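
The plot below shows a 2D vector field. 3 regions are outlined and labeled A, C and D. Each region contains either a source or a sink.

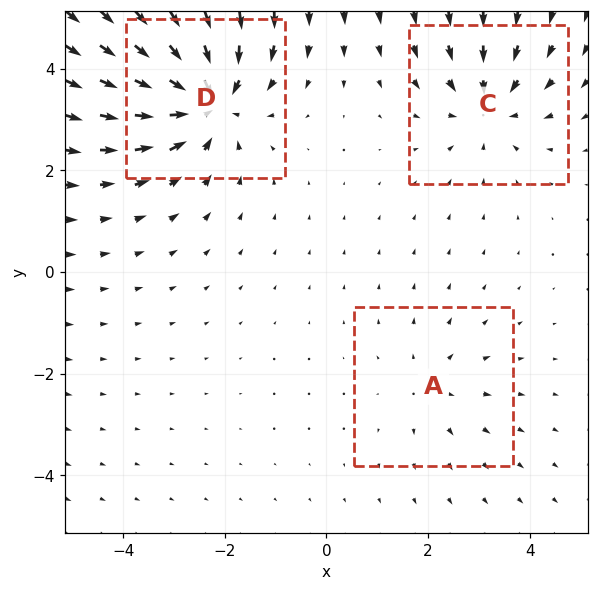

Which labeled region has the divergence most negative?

D

Divergence at each region's feature centre — A: about +2, C: about -3, D: about -5. Region D is most negative.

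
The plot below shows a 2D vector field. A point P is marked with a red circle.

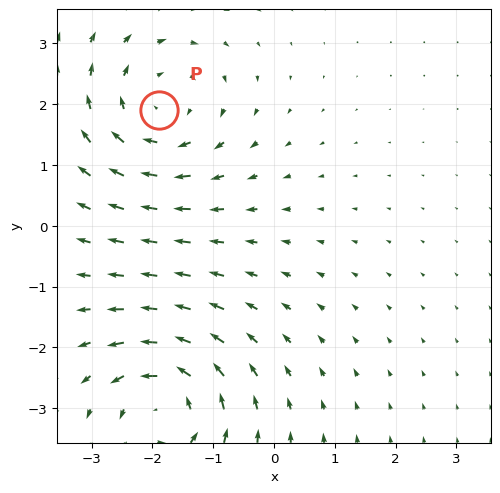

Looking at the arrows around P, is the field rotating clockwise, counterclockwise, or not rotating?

Near P at (-1.9, 1.9) the arrows circulate clockwise. The curl (z-component) there is about -4; negative curl means clockwise rotation.

clockwise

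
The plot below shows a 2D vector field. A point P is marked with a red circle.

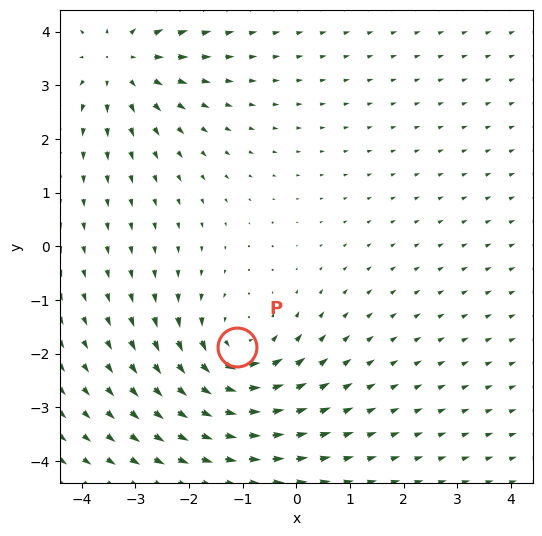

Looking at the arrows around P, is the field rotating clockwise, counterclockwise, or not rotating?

Near P at (-1.1, -1.9) the arrows circulate counterclockwise. The curl (z-component) there is about +4; positive curl means counterclockwise rotation.

counterclockwise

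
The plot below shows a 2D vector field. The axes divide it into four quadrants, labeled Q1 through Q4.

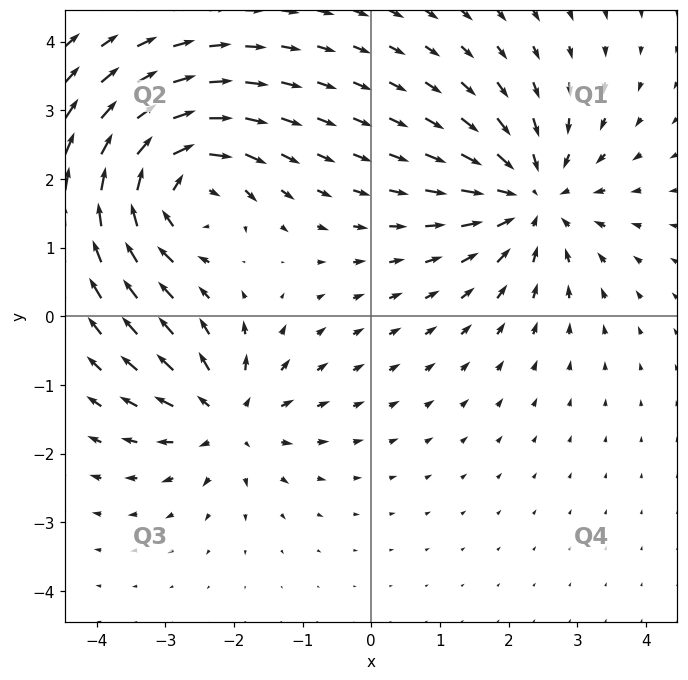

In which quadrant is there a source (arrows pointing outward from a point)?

The source sits at approximately (-2.1, -1.5), which lies in quadrant Q3. The divergence there is about +5, positive as expected for a source.

Q3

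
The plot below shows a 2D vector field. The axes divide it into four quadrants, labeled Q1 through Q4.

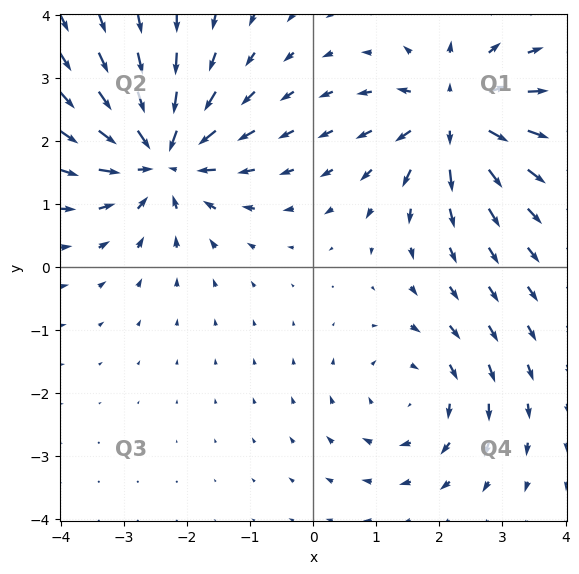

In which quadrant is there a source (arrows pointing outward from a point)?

Q1

The source sits at approximately (2.2, 2.4), which lies in quadrant Q1. The divergence there is about +5, positive as expected for a source.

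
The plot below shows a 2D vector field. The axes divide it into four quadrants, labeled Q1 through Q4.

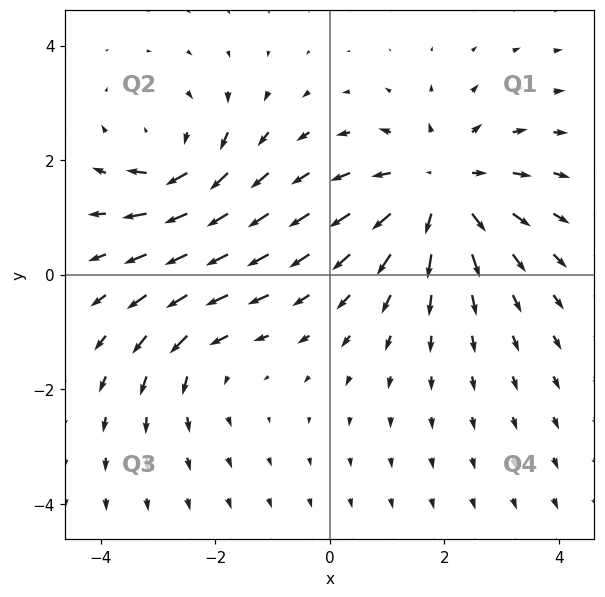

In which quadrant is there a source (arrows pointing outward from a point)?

Q1

The source sits at approximately (1.9, 1.5), which lies in quadrant Q1. The divergence there is about +4, positive as expected for a source.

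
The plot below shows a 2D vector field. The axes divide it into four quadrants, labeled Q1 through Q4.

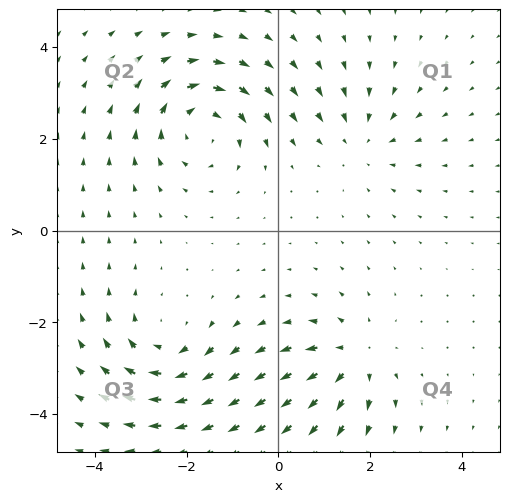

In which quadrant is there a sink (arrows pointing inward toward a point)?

Q1

The sink sits at approximately (1.8, 2.0), which lies in quadrant Q1. The divergence there is about -3, negative as expected for a sink.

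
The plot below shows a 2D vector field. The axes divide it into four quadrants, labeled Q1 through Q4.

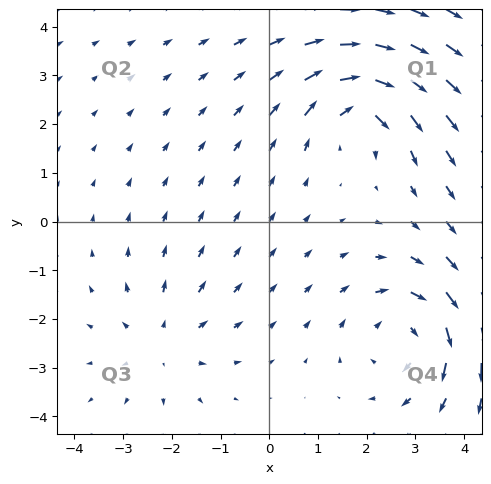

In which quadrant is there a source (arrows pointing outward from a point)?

Q3

The source sits at approximately (-2.2, -2.5), which lies in quadrant Q3. The divergence there is about +2, positive as expected for a source.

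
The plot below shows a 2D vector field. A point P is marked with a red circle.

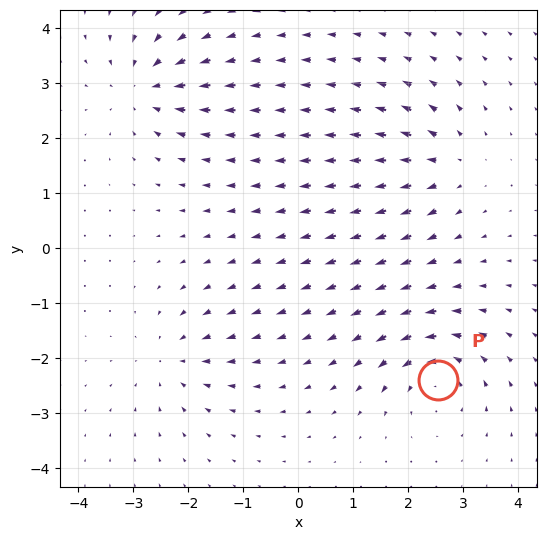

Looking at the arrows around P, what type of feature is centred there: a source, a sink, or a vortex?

vortex

At P (2.5, -2.4) the arrows circulate counterclockwise. Divergence ≈0, curl about +6 — near-zero divergence with nonzero curl is a vortex.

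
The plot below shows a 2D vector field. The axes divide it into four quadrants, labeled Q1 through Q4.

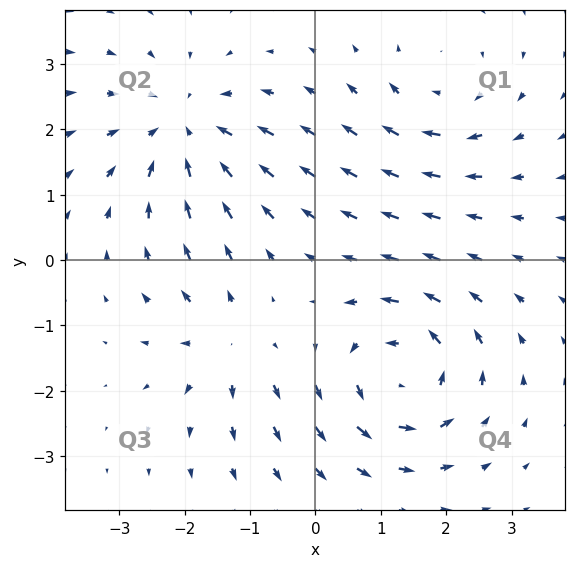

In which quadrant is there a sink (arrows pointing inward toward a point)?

Q2

The sink sits at approximately (-2.0, 2.0), which lies in quadrant Q2. The divergence there is about -4, negative as expected for a sink.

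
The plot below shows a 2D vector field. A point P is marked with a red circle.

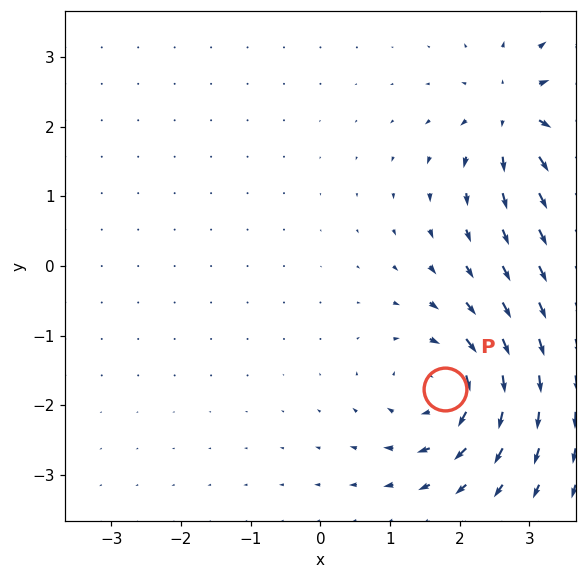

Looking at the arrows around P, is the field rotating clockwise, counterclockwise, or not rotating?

clockwise

Near P at (1.8, -1.8) the arrows circulate clockwise. The curl (z-component) there is about -6; negative curl means clockwise rotation.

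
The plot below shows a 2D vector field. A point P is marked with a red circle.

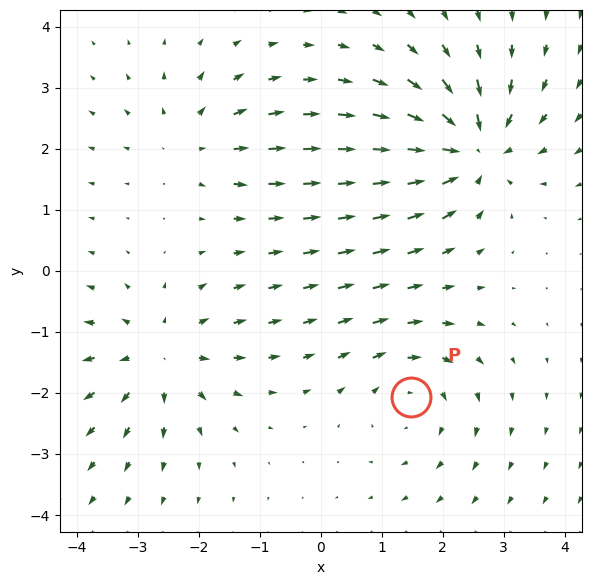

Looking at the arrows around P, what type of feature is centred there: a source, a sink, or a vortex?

vortex

At P (1.5, -2.1) the arrows circulate clockwise. Divergence ≈0, curl about -3 — near-zero divergence with nonzero curl is a vortex.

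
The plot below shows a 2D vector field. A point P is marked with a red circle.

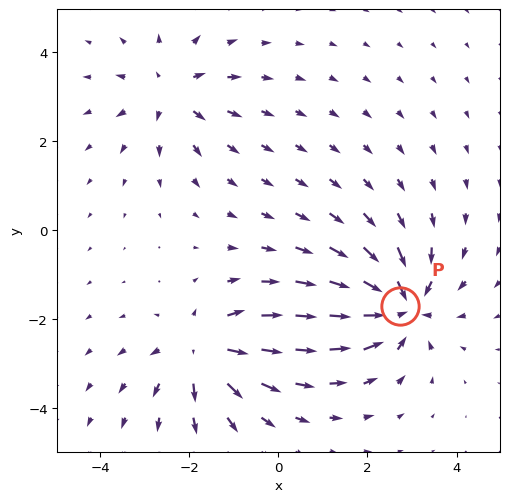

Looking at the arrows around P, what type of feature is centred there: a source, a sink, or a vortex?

sink

At P (2.7, -1.7) the arrows converge inward. Divergence about -6, curl ≈0 — negative divergence with near-zero curl is a sink.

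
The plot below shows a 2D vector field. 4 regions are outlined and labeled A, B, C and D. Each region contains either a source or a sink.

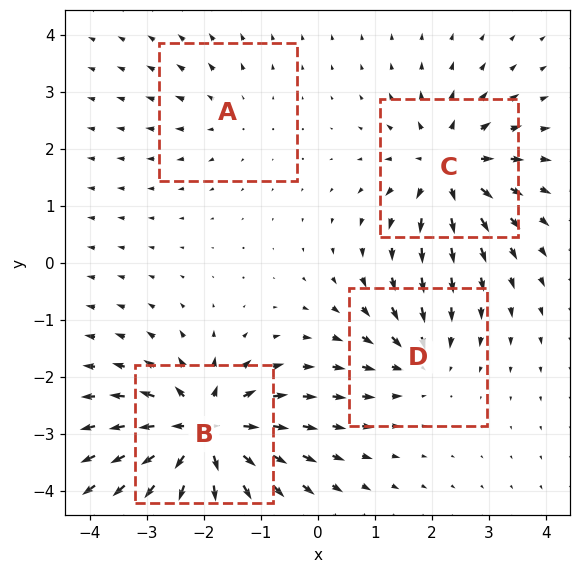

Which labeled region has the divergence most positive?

B

Divergence at each region's feature centre — A: about +3, B: about +9, C: about +6, D: about -4. Region B is most positive.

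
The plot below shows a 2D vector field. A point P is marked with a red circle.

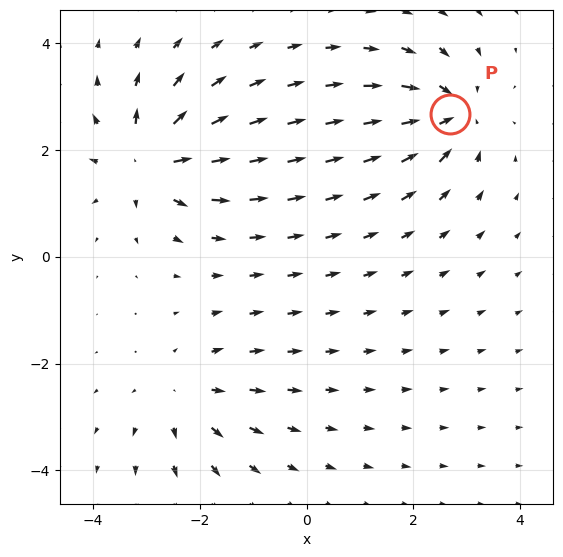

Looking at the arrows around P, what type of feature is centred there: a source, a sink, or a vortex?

At P (2.7, 2.7) the arrows converge inward. Divergence about -4, curl ≈0 — negative divergence with near-zero curl is a sink.

sink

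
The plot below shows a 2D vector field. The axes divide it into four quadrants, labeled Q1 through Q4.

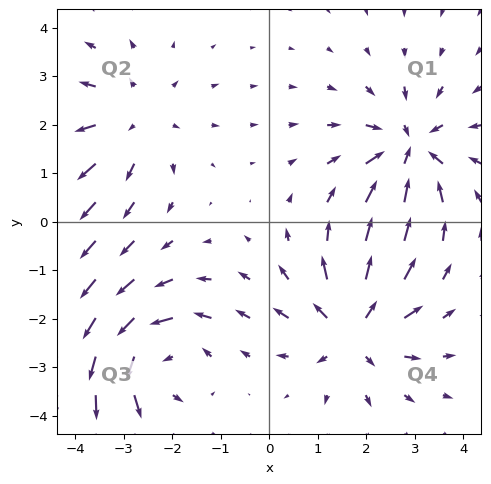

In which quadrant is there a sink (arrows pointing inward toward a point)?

Q1

The sink sits at approximately (2.9, 1.5), which lies in quadrant Q1. The divergence there is about -6, negative as expected for a sink.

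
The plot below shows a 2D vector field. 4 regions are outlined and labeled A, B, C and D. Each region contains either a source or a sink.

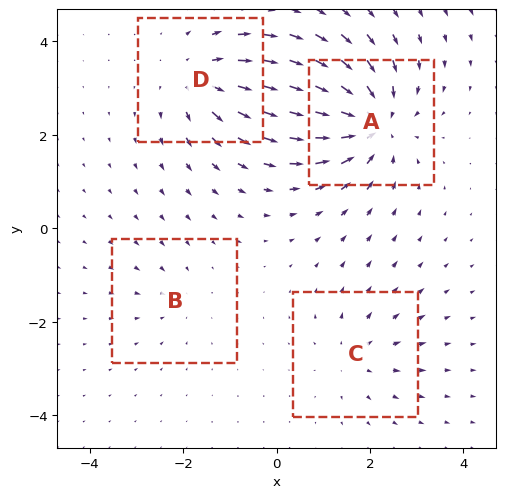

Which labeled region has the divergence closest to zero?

Divergence at each region's feature centre — A: about -7, B: about -2, C: about +3, D: about +5. Region B is closest to zero.

B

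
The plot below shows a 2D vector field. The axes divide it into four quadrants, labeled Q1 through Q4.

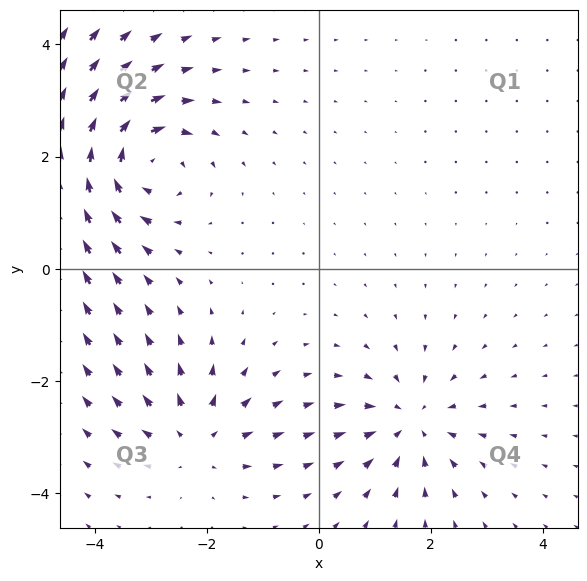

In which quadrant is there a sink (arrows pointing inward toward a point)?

Q4

The sink sits at approximately (1.6, -2.8), which lies in quadrant Q4. The divergence there is about -4, negative as expected for a sink.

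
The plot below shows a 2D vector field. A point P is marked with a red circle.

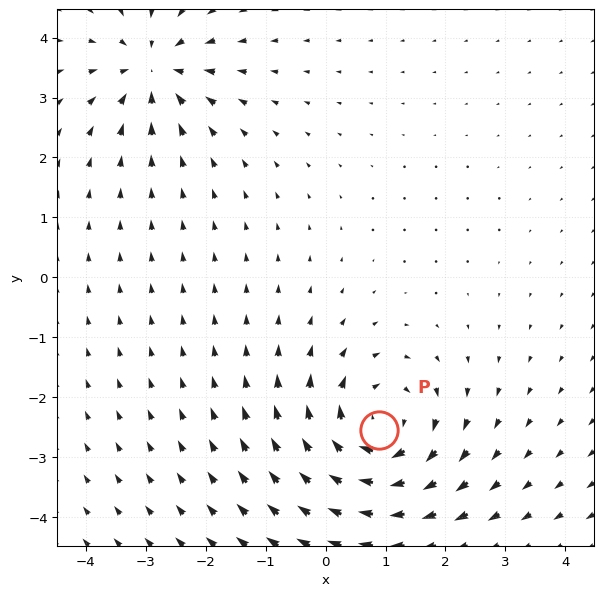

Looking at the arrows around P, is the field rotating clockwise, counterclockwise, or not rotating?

Near P at (0.9, -2.6) the arrows circulate clockwise. The curl (z-component) there is about -4; negative curl means clockwise rotation.

clockwise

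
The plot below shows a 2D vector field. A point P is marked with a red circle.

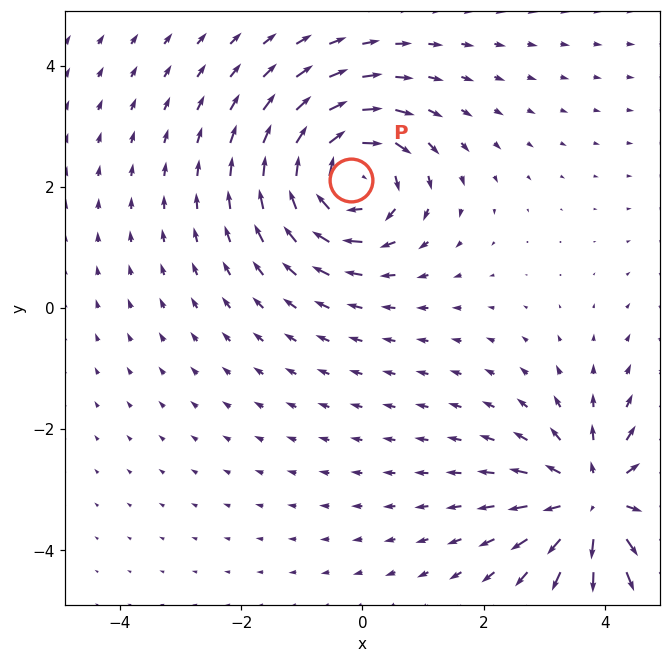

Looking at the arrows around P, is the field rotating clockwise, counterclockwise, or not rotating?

Near P at (-0.2, 2.1) the arrows circulate clockwise. The curl (z-component) there is about -4; negative curl means clockwise rotation.

clockwise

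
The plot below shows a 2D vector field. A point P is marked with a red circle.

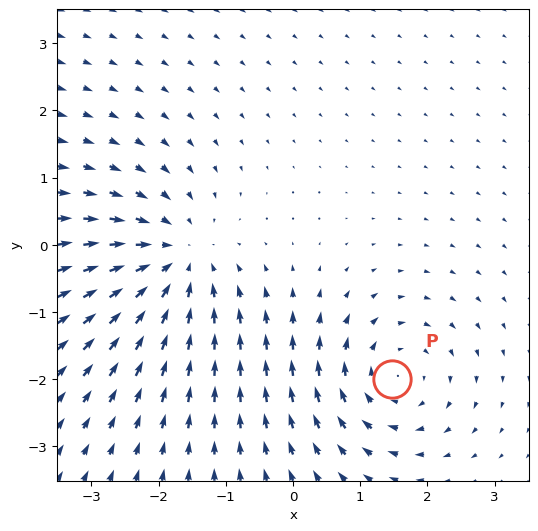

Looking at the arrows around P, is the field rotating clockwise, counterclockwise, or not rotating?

clockwise

Near P at (1.5, -2.0) the arrows circulate clockwise. The curl (z-component) there is about -3; negative curl means clockwise rotation.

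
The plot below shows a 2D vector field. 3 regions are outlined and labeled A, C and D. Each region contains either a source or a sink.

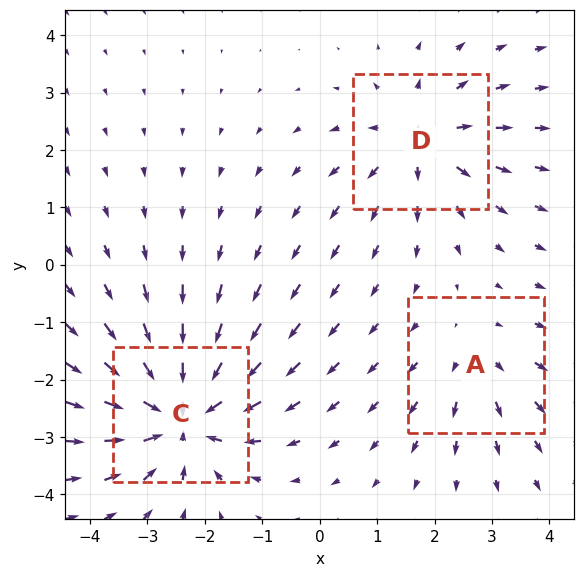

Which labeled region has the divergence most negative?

Divergence at each region's feature centre — A: about +2, C: about -5, D: about +3. Region C is most negative.

C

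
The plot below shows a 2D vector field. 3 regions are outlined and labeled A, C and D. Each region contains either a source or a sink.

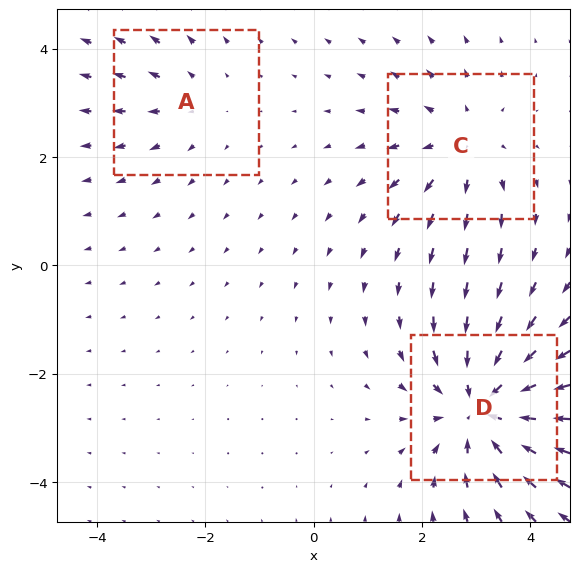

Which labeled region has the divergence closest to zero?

A

Divergence at each region's feature centre — A: about +2, C: about +3, D: about -5. Region A is closest to zero.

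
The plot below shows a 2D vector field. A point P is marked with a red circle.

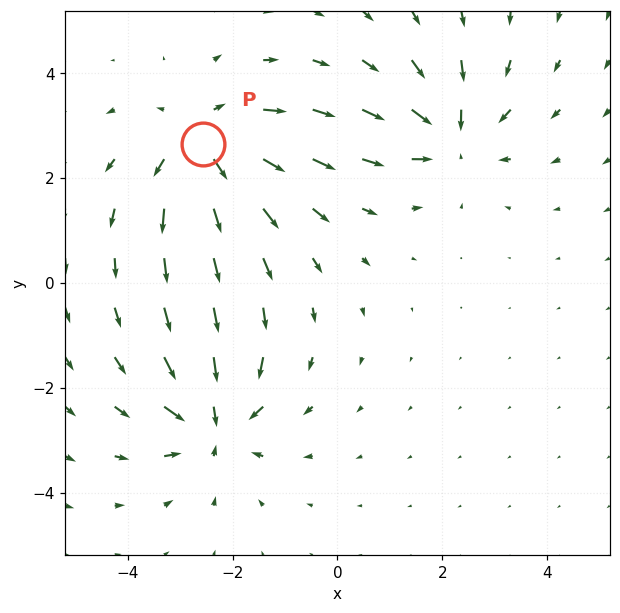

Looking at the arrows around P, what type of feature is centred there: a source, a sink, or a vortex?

source

At P (-2.6, 2.7) the arrows spread outward. Divergence about +4, curl ≈0 — positive divergence with near-zero curl is a source.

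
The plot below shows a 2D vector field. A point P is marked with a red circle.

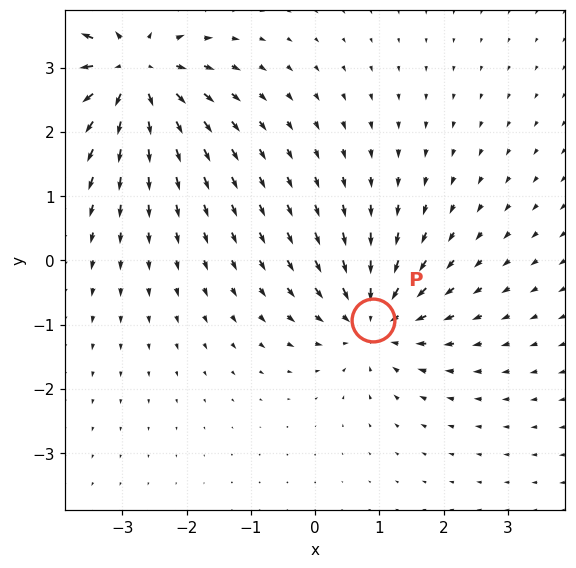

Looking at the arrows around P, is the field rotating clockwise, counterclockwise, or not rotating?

not rotating

Near P at (0.9, -0.9) the arrows show no circulation. The curl there is ≈0.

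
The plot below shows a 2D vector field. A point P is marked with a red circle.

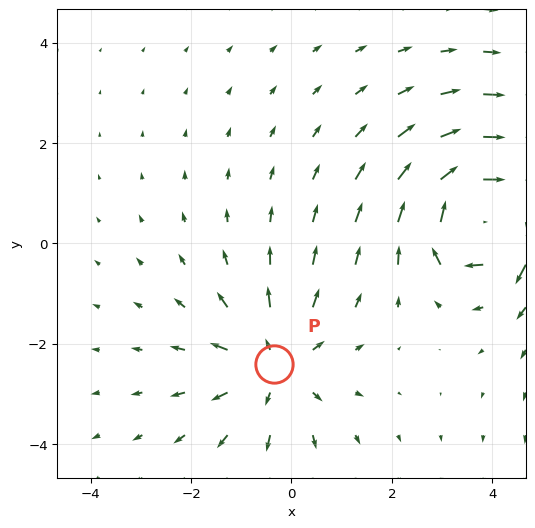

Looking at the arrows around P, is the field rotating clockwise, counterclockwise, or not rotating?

not rotating

Near P at (-0.3, -2.4) the arrows show no circulation. The curl there is ≈0.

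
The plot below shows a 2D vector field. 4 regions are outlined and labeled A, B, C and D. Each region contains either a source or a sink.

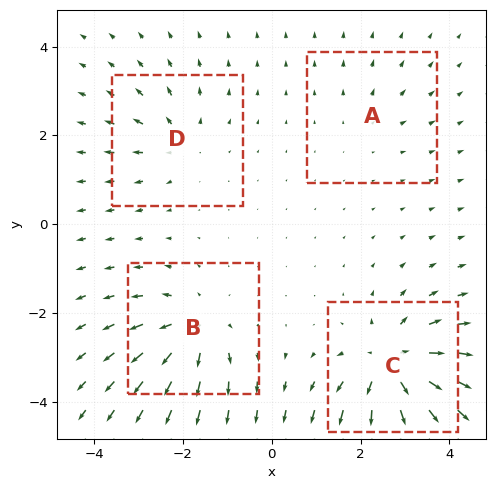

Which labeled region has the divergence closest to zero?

A

Divergence at each region's feature centre — A: about +2, B: about +5, C: about +8, D: about +4. Region A is closest to zero.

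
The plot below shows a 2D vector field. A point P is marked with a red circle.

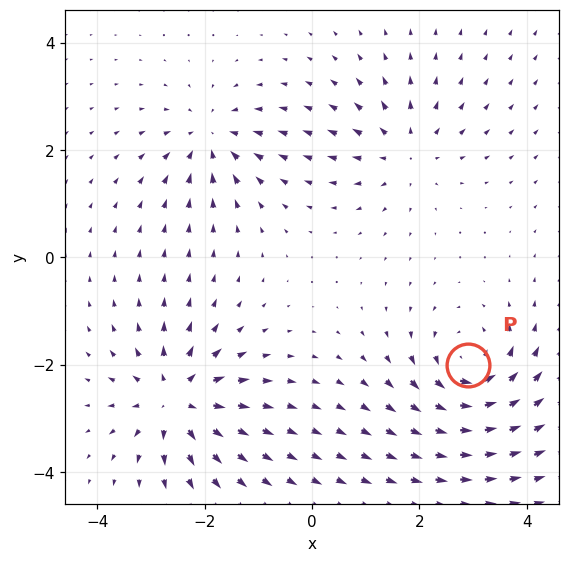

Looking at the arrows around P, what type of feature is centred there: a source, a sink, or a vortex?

vortex

At P (2.9, -2.0) the arrows circulate counterclockwise. Divergence ≈0, curl about +6 — near-zero divergence with nonzero curl is a vortex.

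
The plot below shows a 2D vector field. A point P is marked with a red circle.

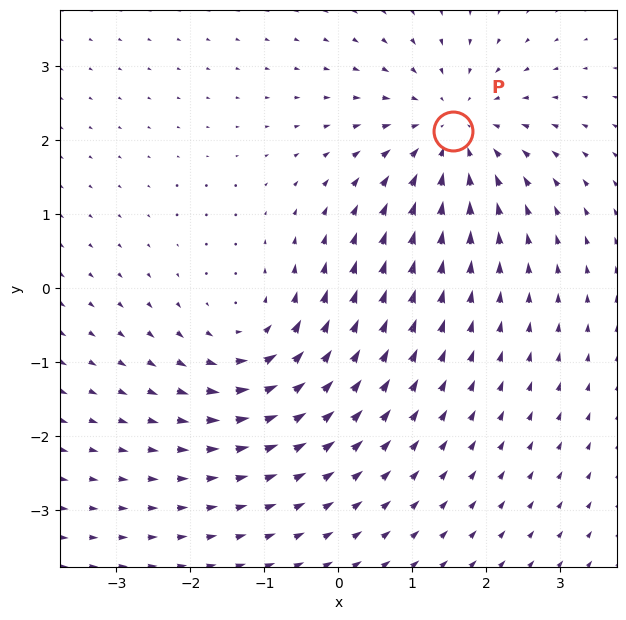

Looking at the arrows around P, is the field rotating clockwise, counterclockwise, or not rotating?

not rotating

Near P at (1.5, 2.1) the arrows show no circulation. The curl there is ≈0.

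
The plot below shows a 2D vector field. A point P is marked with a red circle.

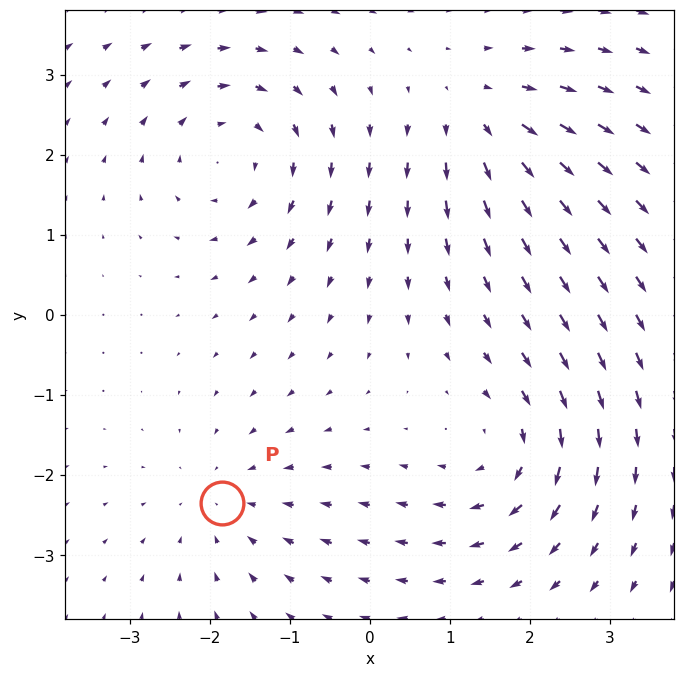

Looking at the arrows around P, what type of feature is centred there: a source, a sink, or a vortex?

At P (-1.8, -2.3) the arrows converge inward. Divergence about -3, curl ≈0 — negative divergence with near-zero curl is a sink.

sink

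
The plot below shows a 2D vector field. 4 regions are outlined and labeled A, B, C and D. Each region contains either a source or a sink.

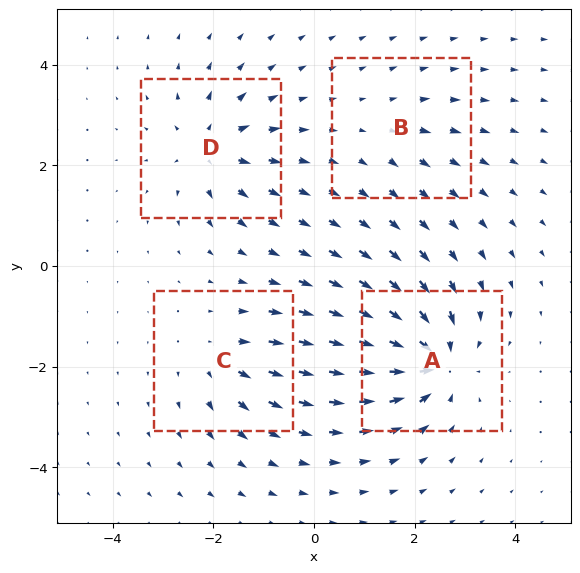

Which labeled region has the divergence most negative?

Divergence at each region's feature centre — A: about -8, B: about +2, C: about +4, D: about +5. Region A is most negative.

A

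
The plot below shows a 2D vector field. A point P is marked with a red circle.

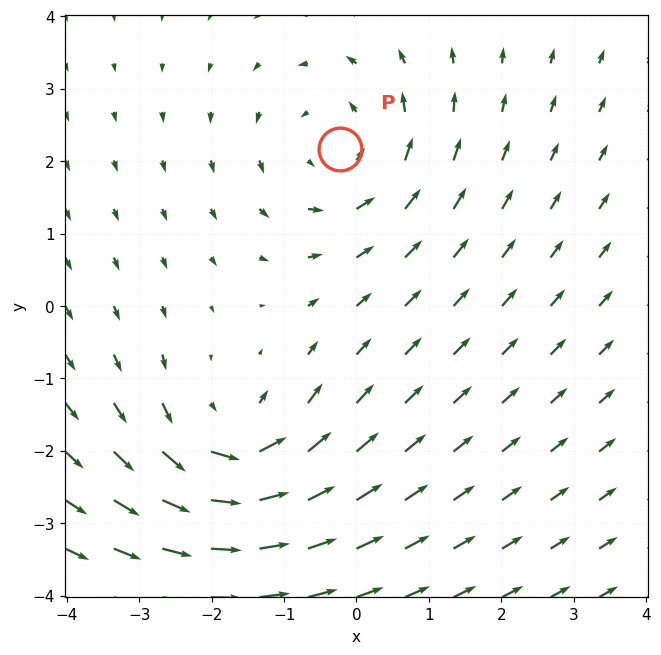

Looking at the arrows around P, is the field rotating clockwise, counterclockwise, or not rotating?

Near P at (-0.2, 2.2) the arrows circulate counterclockwise. The curl (z-component) there is about +2; positive curl means counterclockwise rotation.

counterclockwise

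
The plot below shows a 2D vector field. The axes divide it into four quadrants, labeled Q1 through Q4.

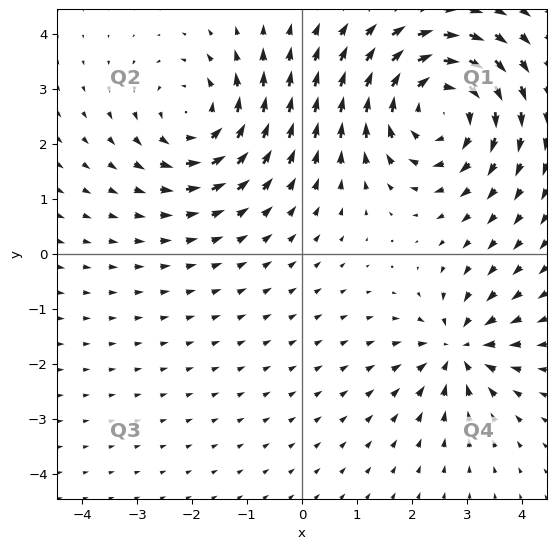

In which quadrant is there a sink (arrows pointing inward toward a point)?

The sink sits at approximately (2.8, -1.7), which lies in quadrant Q4. The divergence there is about -4, negative as expected for a sink.

Q4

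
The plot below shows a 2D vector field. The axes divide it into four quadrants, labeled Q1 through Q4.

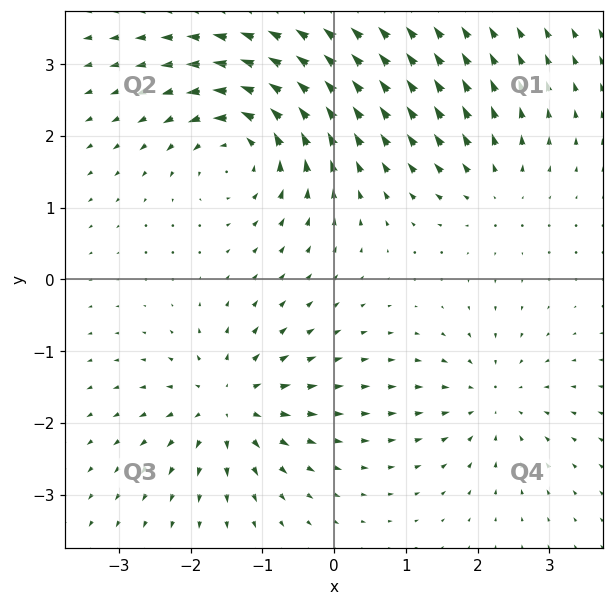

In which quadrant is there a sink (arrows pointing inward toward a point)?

Q4

The sink sits at approximately (2.2, -1.7), which lies in quadrant Q4. The divergence there is about -4, negative as expected for a sink.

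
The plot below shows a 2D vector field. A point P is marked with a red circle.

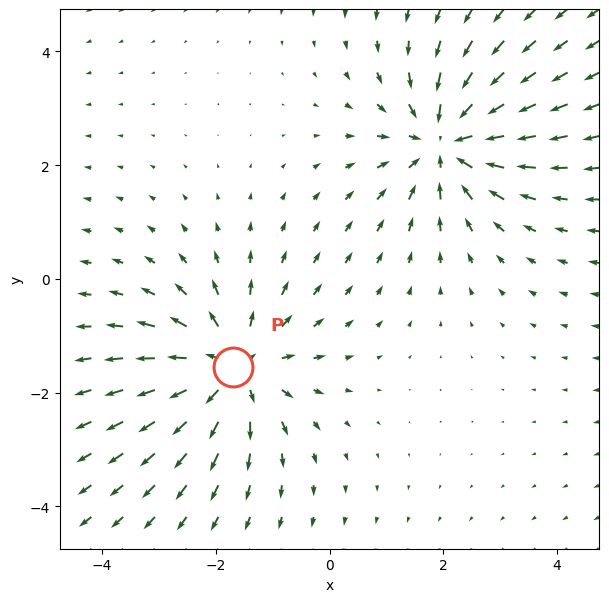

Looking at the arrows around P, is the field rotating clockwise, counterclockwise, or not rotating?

Near P at (-1.7, -1.6) the arrows show no circulation. The curl there is ≈0.

not rotating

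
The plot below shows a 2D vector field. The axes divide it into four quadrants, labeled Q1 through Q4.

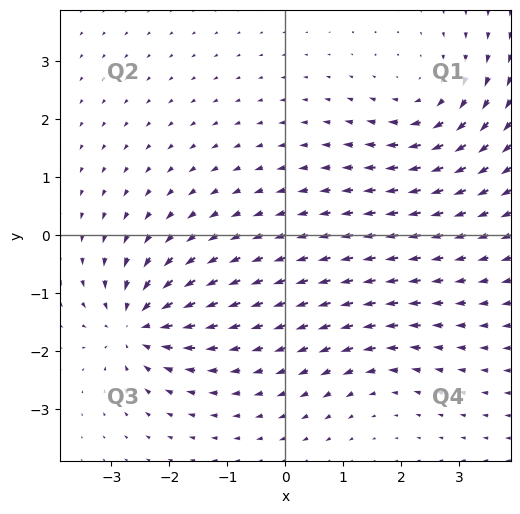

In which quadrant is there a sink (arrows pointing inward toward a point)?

Q3

The sink sits at approximately (-2.6, -1.5), which lies in quadrant Q3. The divergence there is about -7, negative as expected for a sink.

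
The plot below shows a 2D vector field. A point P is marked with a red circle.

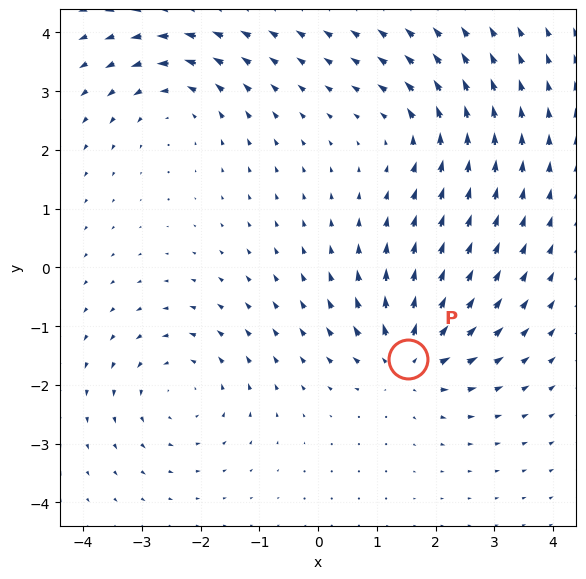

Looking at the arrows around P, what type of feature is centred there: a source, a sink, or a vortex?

source

At P (1.5, -1.6) the arrows spread outward. Divergence about +6, curl ≈0 — positive divergence with near-zero curl is a source.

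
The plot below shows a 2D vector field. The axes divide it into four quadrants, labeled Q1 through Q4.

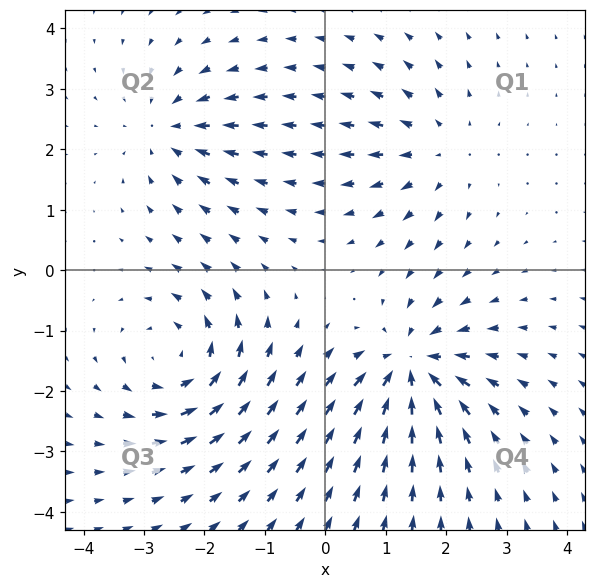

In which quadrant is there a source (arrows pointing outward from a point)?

Q1

The source sits at approximately (1.9, 2.0), which lies in quadrant Q1. The divergence there is about +3, positive as expected for a source.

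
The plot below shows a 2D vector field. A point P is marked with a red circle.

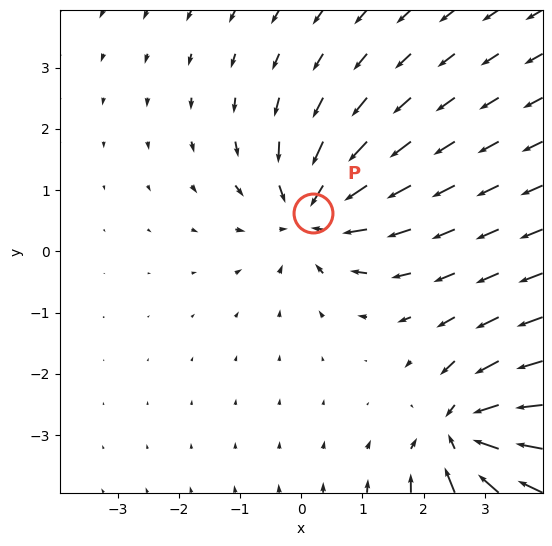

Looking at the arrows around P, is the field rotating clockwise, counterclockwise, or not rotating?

Near P at (0.2, 0.6) the arrows show no circulation. The curl there is ≈0.

not rotating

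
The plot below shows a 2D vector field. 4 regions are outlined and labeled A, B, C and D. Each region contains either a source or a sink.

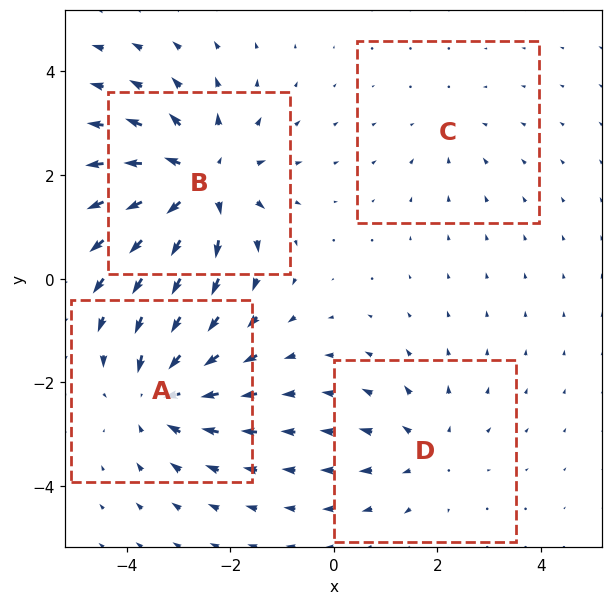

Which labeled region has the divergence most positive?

Divergence at each region's feature centre — A: about -5, B: about +6, C: about -2, D: about +3. Region B is most positive.

B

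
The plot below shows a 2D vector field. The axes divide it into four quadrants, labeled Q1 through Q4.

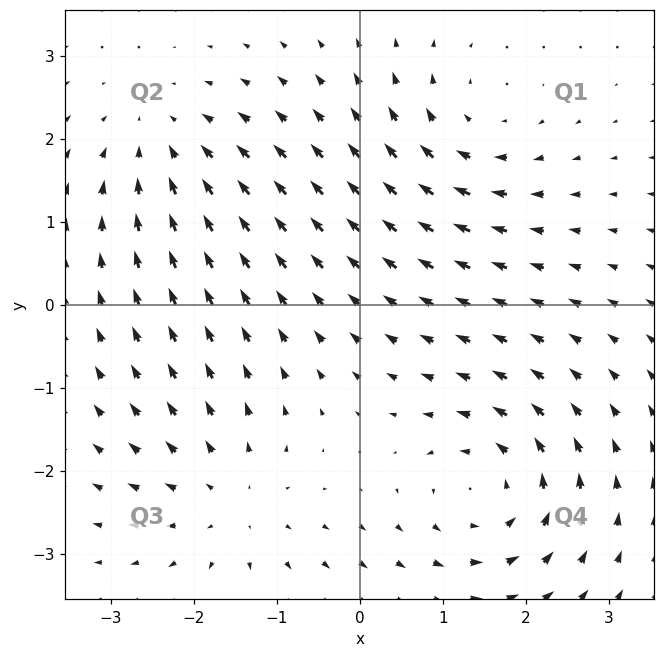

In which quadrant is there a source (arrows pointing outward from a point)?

The source sits at approximately (-1.6, -2.4), which lies in quadrant Q3. The divergence there is about +4, positive as expected for a source.

Q3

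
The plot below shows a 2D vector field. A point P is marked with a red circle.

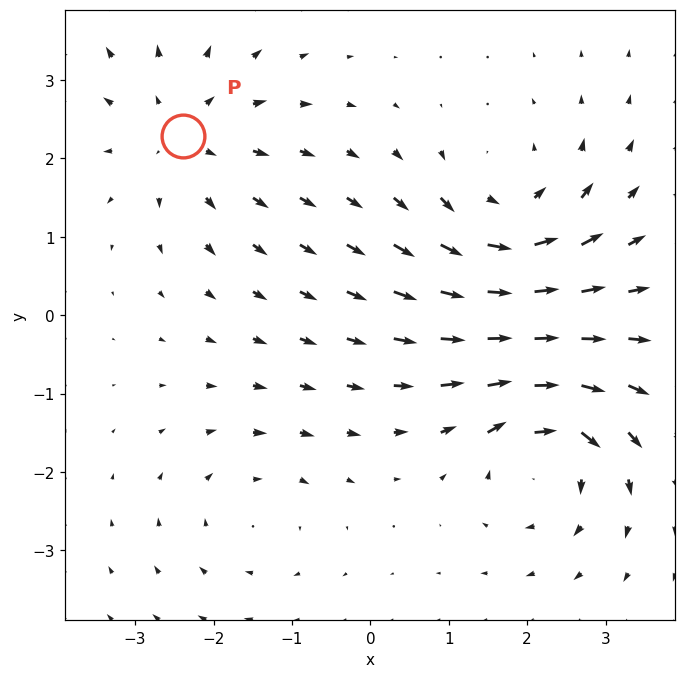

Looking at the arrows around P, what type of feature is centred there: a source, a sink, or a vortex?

source

At P (-2.4, 2.3) the arrows spread outward. Divergence about +3, curl ≈0 — positive divergence with near-zero curl is a source.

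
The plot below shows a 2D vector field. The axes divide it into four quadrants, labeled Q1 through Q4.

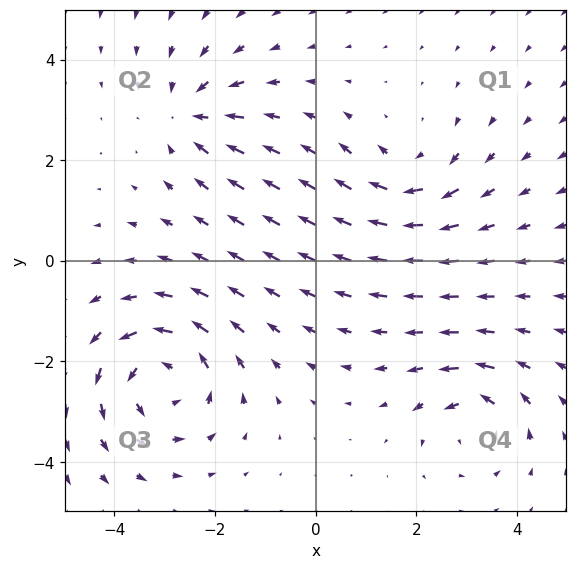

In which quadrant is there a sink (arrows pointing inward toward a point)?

The sink sits at approximately (-2.5, 2.9), which lies in quadrant Q2. The divergence there is about -3, negative as expected for a sink.

Q2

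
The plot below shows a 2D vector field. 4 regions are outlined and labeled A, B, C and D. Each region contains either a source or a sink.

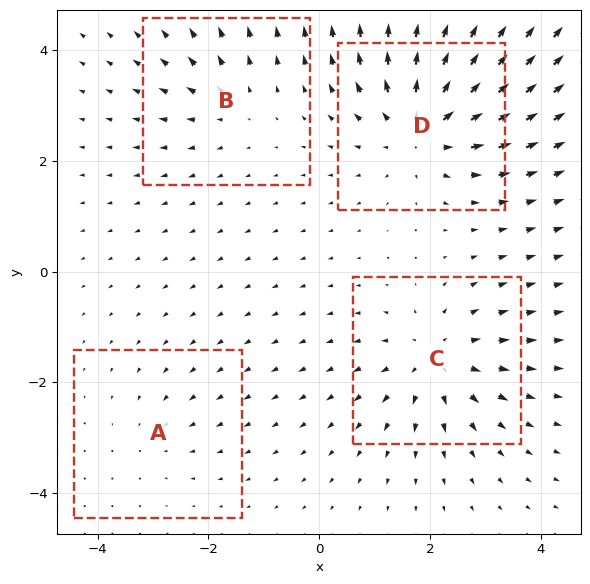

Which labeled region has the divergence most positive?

D

Divergence at each region's feature centre — A: about -2, B: about +3, C: about +5, D: about +7. Region D is most positive.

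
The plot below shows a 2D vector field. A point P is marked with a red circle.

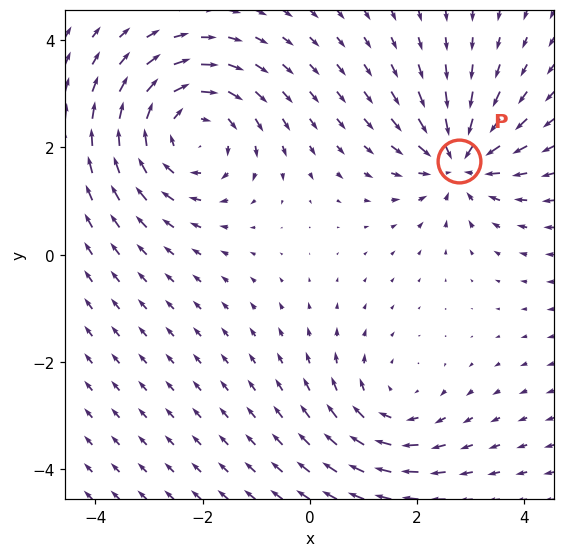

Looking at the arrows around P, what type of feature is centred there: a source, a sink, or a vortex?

sink

At P (2.8, 1.7) the arrows converge inward. Divergence about -4, curl ≈0 — negative divergence with near-zero curl is a sink.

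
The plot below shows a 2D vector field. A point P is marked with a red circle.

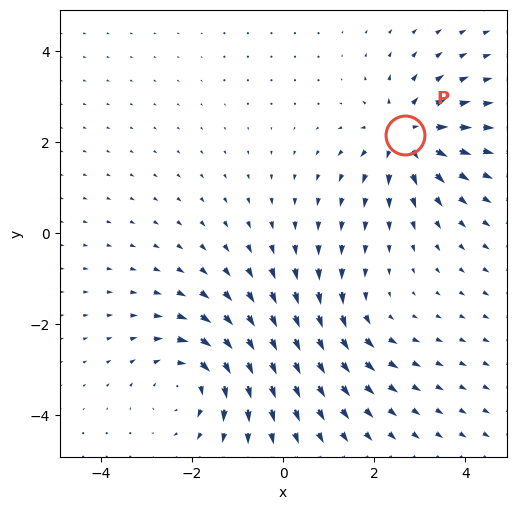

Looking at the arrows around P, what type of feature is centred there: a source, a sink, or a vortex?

source

At P (2.7, 2.1) the arrows spread outward. Divergence about +6, curl ≈0 — positive divergence with near-zero curl is a source.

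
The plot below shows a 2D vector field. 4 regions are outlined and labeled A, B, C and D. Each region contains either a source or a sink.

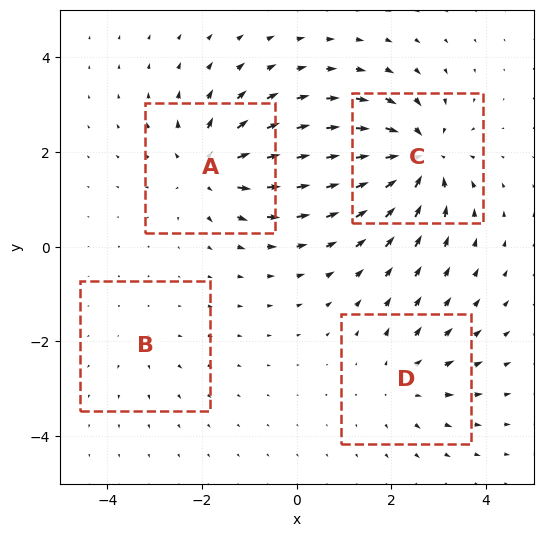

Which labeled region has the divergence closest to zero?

Divergence at each region's feature centre — A: about +6, B: about +2, C: about -7, D: about +3. Region B is closest to zero.

B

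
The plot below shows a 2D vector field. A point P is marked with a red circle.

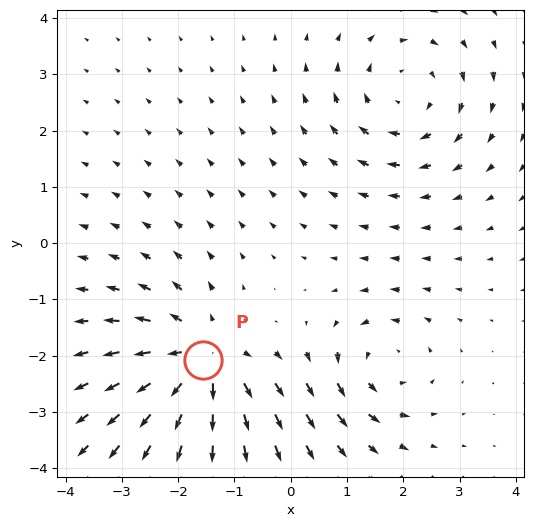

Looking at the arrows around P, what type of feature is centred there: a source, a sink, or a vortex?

source

At P (-1.6, -2.1) the arrows spread outward. Divergence about +5, curl ≈0 — positive divergence with near-zero curl is a source.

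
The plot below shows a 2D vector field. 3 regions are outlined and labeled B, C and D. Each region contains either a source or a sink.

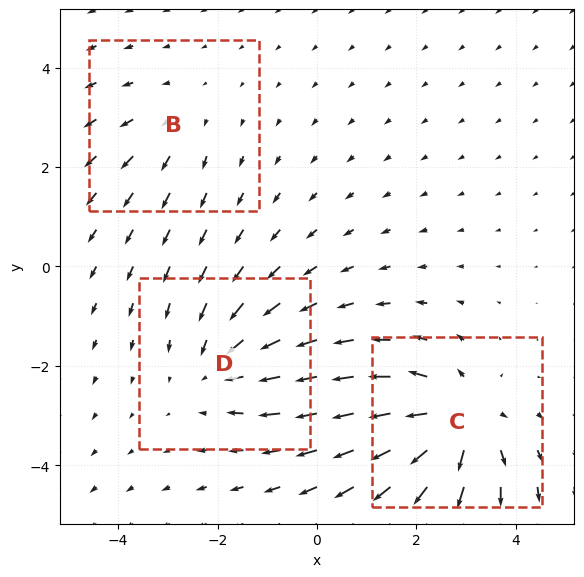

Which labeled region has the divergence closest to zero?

B

Divergence at each region's feature centre — B: about +2, C: about +4, D: about -3. Region B is closest to zero.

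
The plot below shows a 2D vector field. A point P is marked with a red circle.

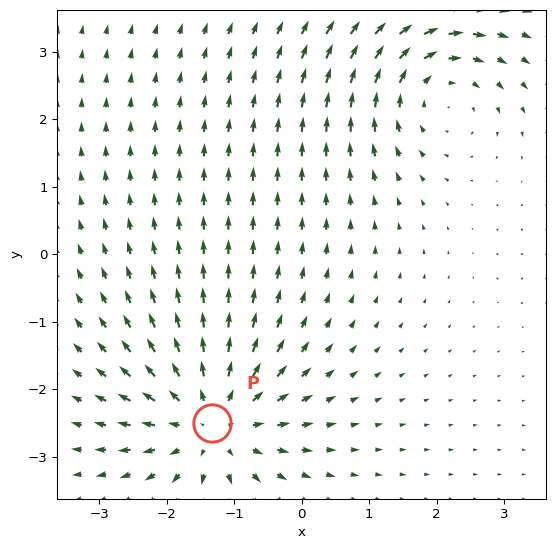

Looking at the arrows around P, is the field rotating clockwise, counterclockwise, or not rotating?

Near P at (-1.3, -2.5) the arrows show no circulation. The curl there is ≈0.

not rotating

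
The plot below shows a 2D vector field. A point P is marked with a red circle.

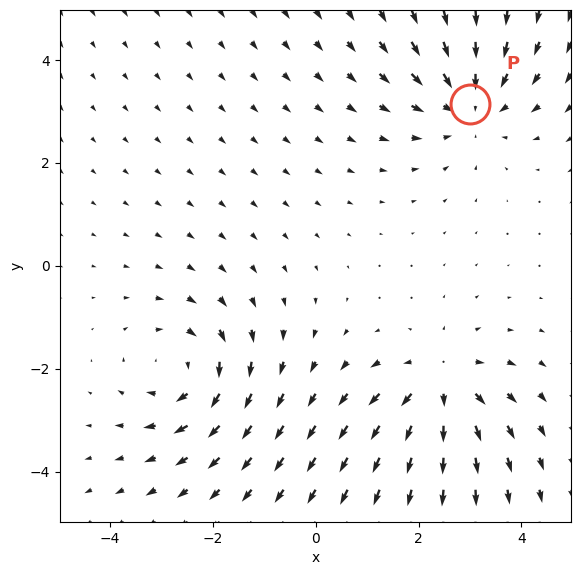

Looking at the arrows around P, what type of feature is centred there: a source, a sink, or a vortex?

At P (3.0, 3.1) the arrows converge inward. Divergence about -3, curl ≈0 — negative divergence with near-zero curl is a sink.

sink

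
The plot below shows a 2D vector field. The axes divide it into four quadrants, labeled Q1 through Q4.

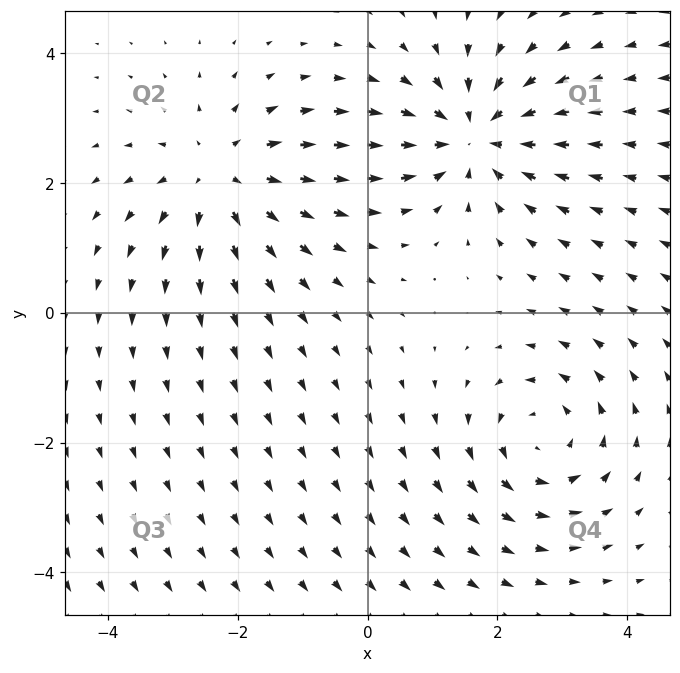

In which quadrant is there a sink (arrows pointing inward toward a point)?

Q1

The sink sits at approximately (1.7, 2.7), which lies in quadrant Q1. The divergence there is about -5, negative as expected for a sink.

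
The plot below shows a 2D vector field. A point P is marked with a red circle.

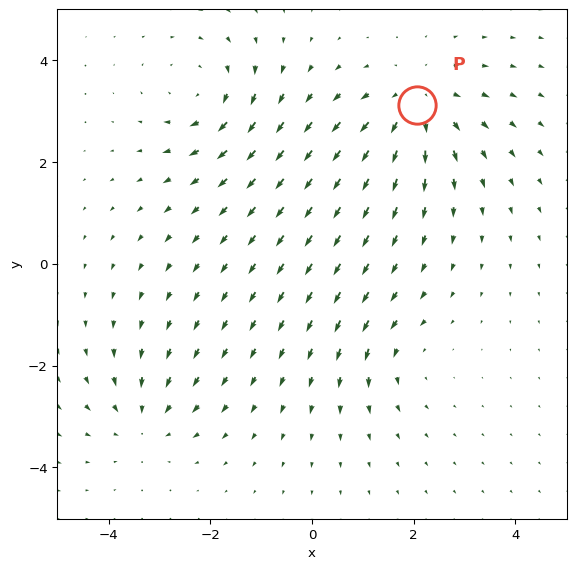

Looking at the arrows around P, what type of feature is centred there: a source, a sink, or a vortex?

source

At P (2.1, 3.1) the arrows spread outward. Divergence about +4, curl ≈0 — positive divergence with near-zero curl is a source.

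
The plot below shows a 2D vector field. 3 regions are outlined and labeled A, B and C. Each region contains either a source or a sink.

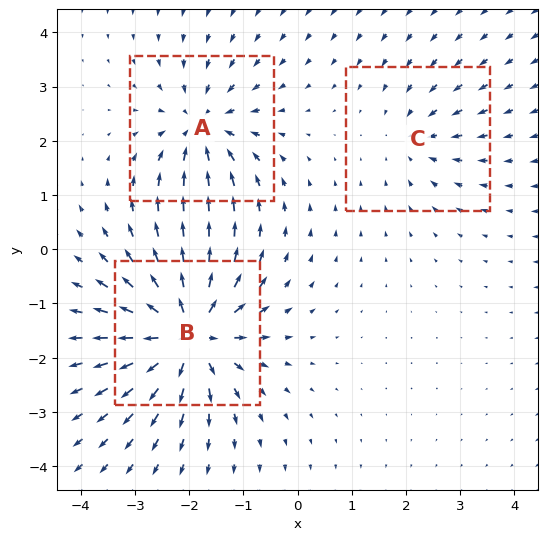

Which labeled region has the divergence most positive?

B

Divergence at each region's feature centre — A: about -4, B: about +6, C: about -2. Region B is most positive.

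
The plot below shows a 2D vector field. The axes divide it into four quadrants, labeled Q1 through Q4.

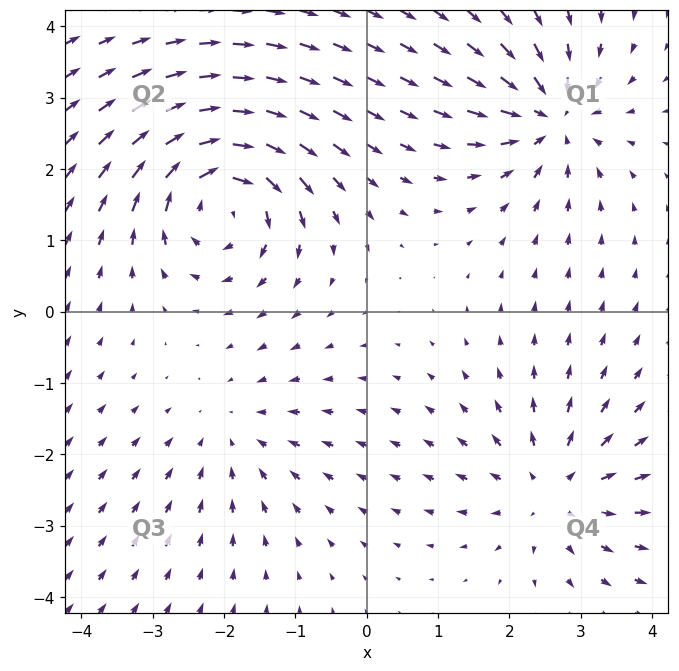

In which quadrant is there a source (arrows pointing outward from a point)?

The source sits at approximately (2.6, -2.5), which lies in quadrant Q4. The divergence there is about +4, positive as expected for a source.

Q4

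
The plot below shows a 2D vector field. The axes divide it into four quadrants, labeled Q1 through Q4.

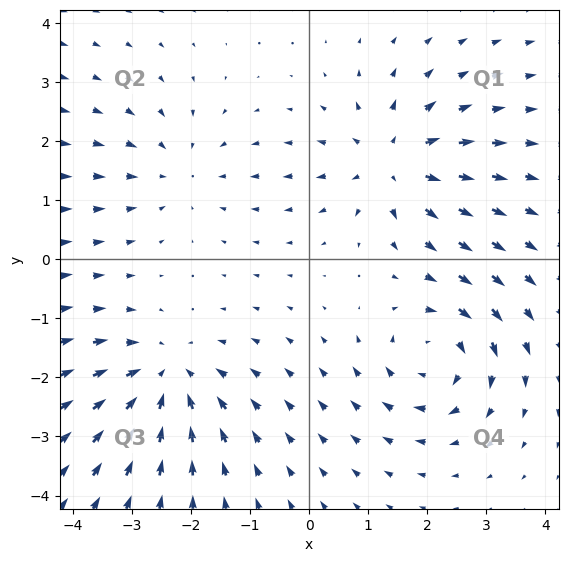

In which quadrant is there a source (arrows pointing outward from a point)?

Q1

The source sits at approximately (1.4, 1.6), which lies in quadrant Q1. The divergence there is about +4, positive as expected for a source.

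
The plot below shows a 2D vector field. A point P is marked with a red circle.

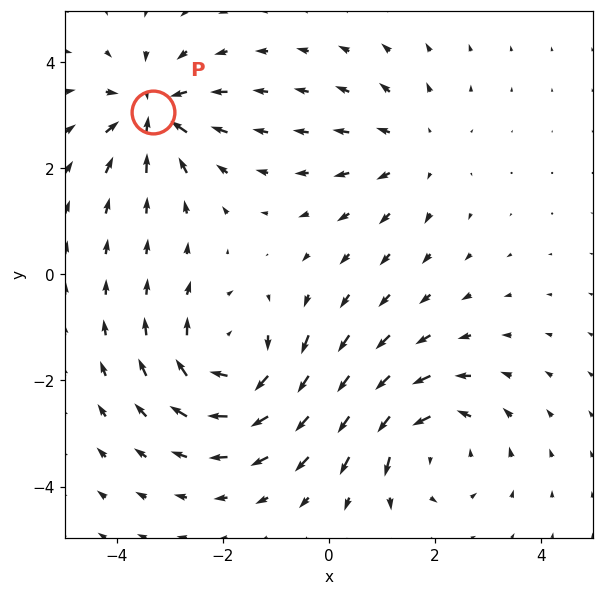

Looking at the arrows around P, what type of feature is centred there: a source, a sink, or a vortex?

sink

At P (-3.3, 3.1) the arrows converge inward. Divergence about -6, curl ≈0 — negative divergence with near-zero curl is a sink.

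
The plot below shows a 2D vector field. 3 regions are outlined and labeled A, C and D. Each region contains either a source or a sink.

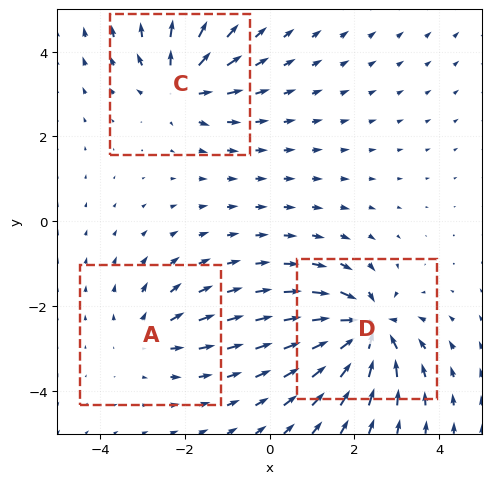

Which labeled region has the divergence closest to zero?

Divergence at each region's feature centre — A: about +3, C: about +4, D: about -6. Region A is closest to zero.

A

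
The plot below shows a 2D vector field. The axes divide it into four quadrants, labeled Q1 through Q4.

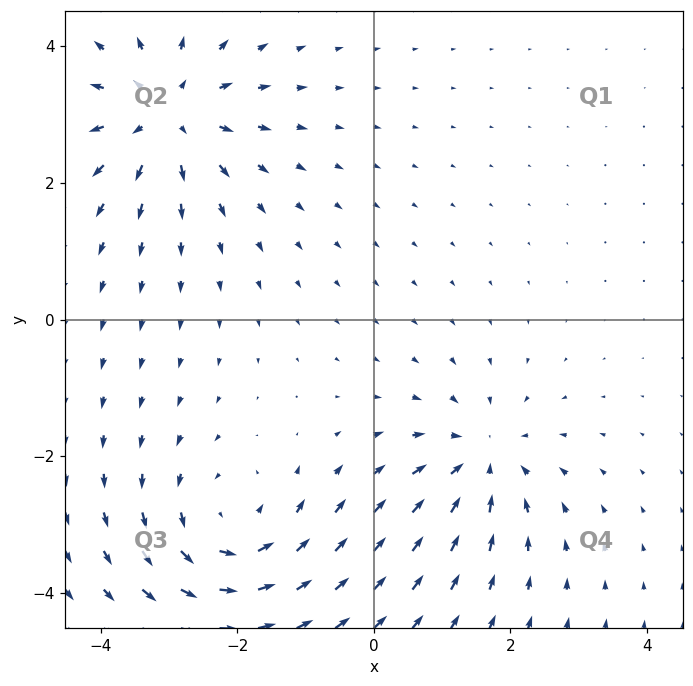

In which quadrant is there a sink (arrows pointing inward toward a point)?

Q4

The sink sits at approximately (1.6, -2.0), which lies in quadrant Q4. The divergence there is about -4, negative as expected for a sink.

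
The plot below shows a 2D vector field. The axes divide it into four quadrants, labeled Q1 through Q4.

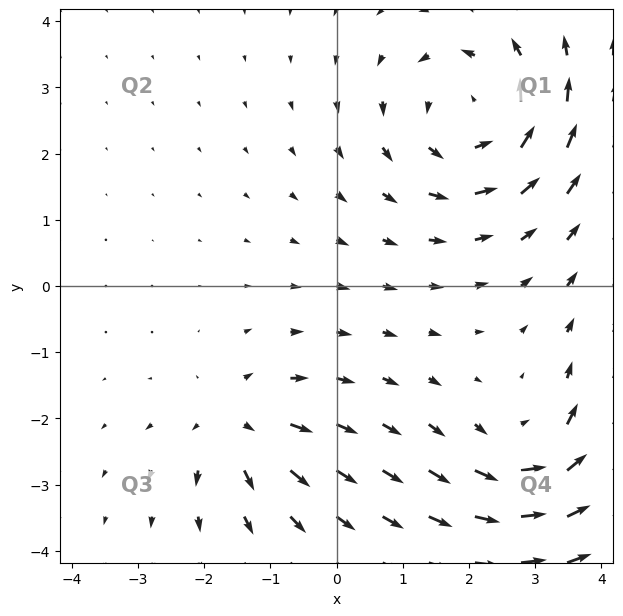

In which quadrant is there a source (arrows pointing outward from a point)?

The source sits at approximately (-1.5, -2.1), which lies in quadrant Q3. The divergence there is about +4, positive as expected for a source.

Q3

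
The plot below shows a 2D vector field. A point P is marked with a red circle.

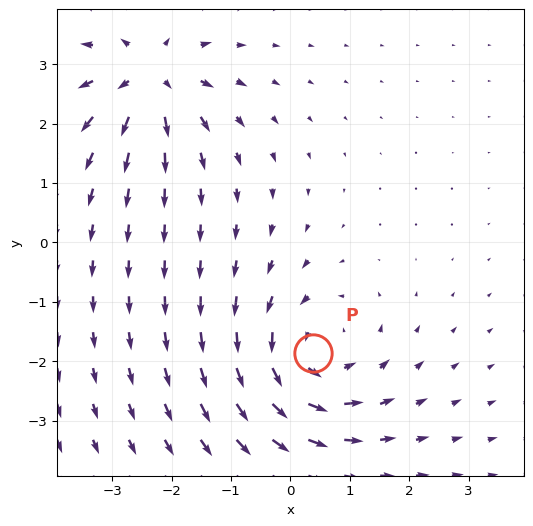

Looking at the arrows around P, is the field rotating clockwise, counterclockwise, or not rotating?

counterclockwise

Near P at (0.4, -1.9) the arrows circulate counterclockwise. The curl (z-component) there is about +4; positive curl means counterclockwise rotation.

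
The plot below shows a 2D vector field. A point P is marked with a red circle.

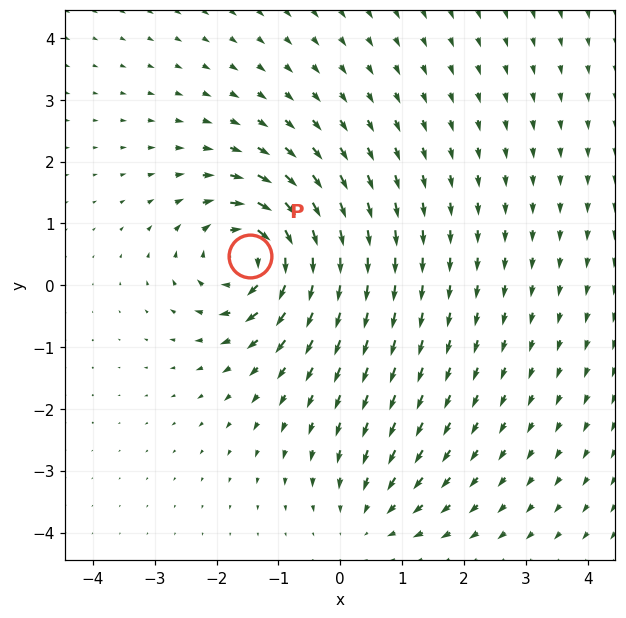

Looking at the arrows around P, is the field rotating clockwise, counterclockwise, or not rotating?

Near P at (-1.5, 0.5) the arrows circulate clockwise. The curl (z-component) there is about -7; negative curl means clockwise rotation.

clockwise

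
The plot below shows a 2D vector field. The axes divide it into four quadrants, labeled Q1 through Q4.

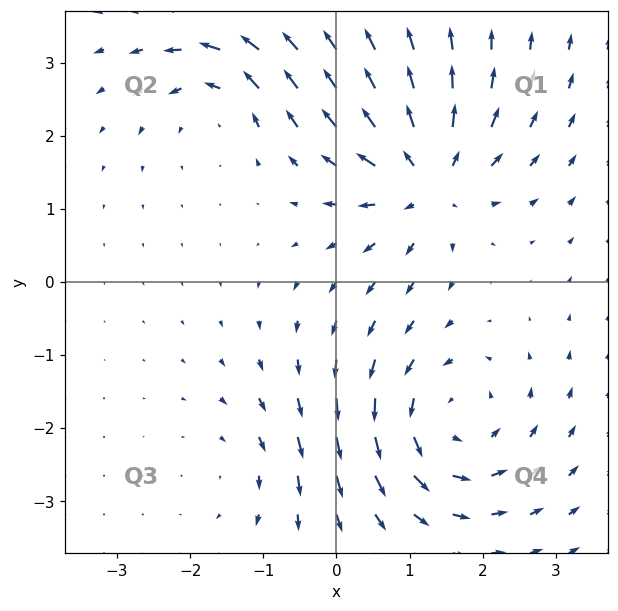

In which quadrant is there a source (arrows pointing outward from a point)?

The source sits at approximately (1.2, 1.4), which lies in quadrant Q1. The divergence there is about +6, positive as expected for a source.

Q1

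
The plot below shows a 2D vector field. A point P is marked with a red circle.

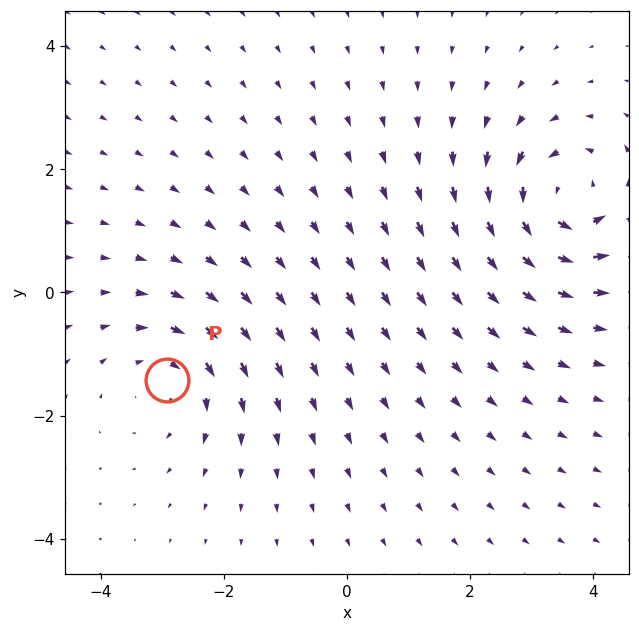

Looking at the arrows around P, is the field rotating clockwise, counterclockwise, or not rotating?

Near P at (-2.9, -1.4) the arrows circulate clockwise. The curl (z-component) there is about -3; negative curl means clockwise rotation.

clockwise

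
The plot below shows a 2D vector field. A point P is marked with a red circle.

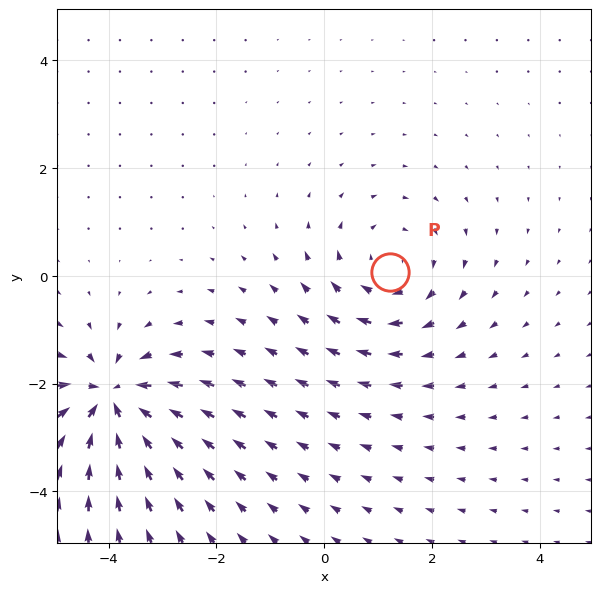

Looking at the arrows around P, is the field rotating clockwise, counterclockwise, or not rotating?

Near P at (1.2, 0.1) the arrows circulate clockwise. The curl (z-component) there is about -3; negative curl means clockwise rotation.

clockwise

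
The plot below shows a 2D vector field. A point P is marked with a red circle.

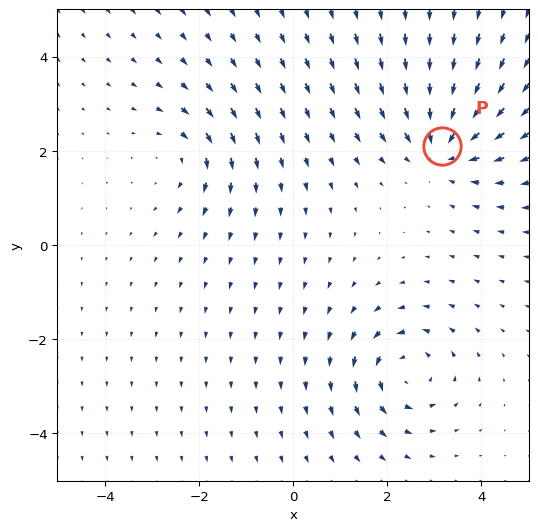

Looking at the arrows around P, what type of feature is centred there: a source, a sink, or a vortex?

sink

At P (3.2, 2.1) the arrows converge inward. Divergence about -5, curl ≈0 — negative divergence with near-zero curl is a sink.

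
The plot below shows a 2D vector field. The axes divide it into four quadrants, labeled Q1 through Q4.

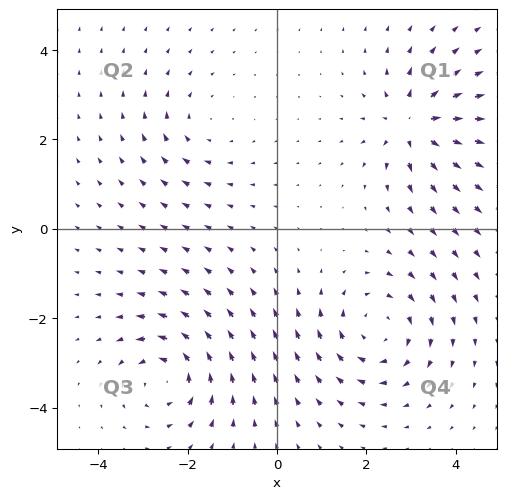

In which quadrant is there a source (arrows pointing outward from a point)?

Q1

The source sits at approximately (3.0, 2.3), which lies in quadrant Q1. The divergence there is about +5, positive as expected for a source.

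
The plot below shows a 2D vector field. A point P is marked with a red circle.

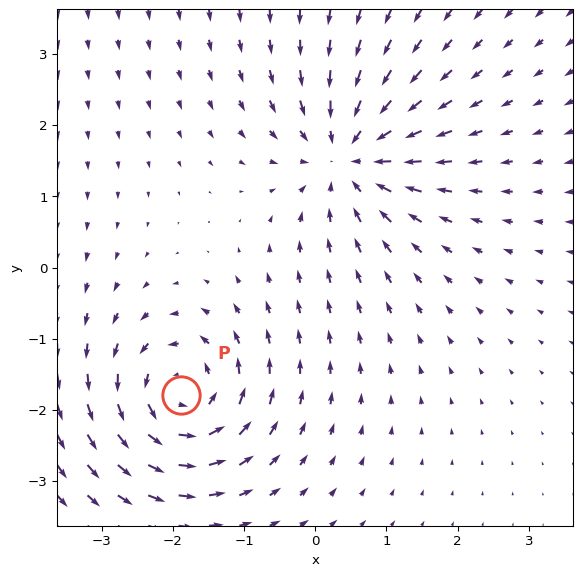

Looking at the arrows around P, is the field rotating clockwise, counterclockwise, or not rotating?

Near P at (-1.9, -1.8) the arrows circulate counterclockwise. The curl (z-component) there is about +7; positive curl means counterclockwise rotation.

counterclockwise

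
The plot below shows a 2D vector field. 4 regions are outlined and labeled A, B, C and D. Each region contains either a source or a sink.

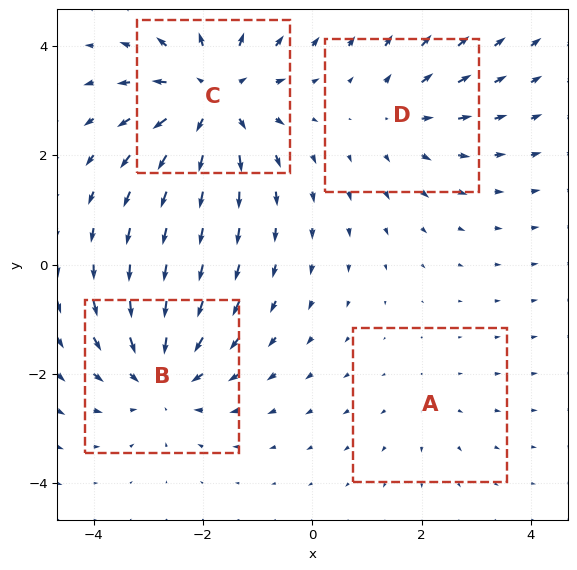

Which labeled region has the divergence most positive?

C

Divergence at each region's feature centre — A: about +2, B: about -5, C: about +6, D: about +3. Region C is most positive.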